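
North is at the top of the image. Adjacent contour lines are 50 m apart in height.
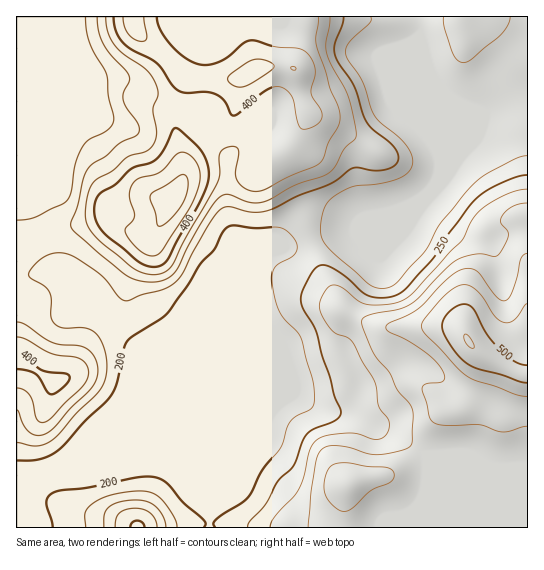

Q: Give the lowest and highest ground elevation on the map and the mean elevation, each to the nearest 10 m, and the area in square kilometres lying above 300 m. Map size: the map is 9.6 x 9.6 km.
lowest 150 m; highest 550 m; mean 280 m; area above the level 38.3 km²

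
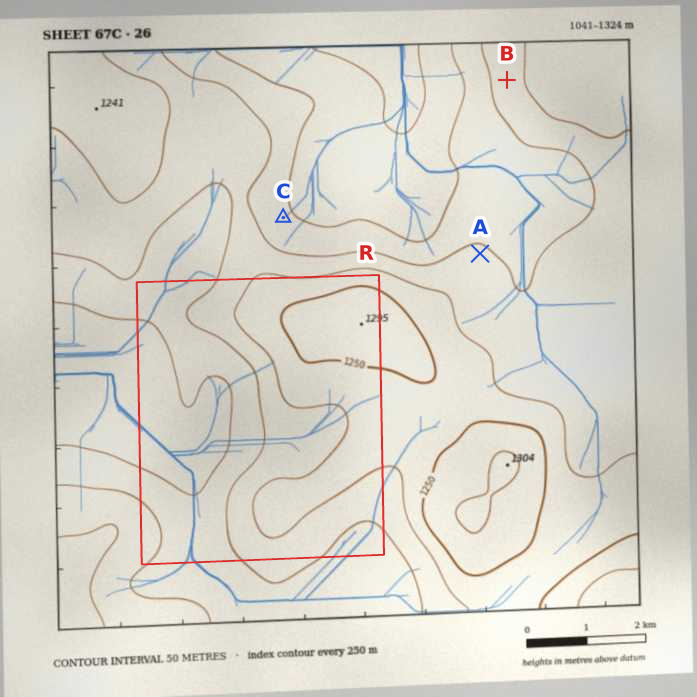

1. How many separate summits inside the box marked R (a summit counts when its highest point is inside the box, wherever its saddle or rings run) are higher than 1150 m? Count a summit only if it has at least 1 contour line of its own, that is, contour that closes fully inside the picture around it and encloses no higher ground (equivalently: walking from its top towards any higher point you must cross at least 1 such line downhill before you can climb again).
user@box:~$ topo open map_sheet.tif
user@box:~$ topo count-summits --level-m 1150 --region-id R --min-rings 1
1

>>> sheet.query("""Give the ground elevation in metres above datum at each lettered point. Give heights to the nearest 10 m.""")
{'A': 1160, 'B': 1180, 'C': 1110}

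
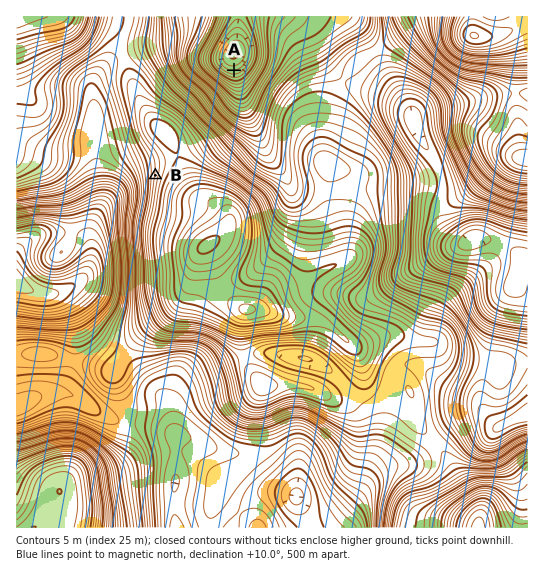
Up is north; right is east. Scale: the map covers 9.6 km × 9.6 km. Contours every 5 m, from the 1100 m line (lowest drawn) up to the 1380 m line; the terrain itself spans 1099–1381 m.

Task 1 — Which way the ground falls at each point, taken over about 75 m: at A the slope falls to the N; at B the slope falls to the W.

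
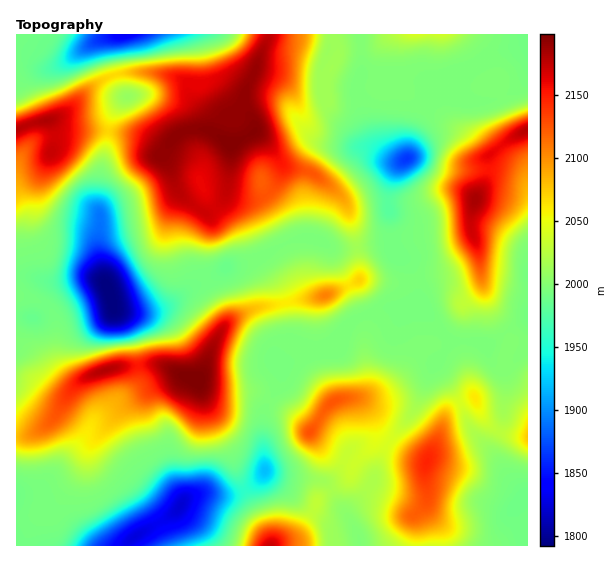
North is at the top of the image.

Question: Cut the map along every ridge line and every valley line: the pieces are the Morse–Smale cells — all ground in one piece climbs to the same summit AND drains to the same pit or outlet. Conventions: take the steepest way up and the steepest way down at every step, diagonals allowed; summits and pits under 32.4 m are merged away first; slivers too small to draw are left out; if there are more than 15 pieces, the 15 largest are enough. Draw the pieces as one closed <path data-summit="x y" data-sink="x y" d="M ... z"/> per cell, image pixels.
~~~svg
<path data-summit="231 144" data-sink="109 292" d="M201 82l-6 0-6 3 0 10 16 22 1 13-12-1-11 2-5 3-15 17-21-14-34-5-11 64 0 11 3 6-1 42 5 26 11 29 24 3 24-6 28-20 26-12 9-8 25-5 34-19 14-5 14 0 21 11 23-2-8-35-8-16-27-22-29-8-14-19-16-16 0-6-6-11-3-3-17 3-18-26z"/><path data-summit="197 380" data-sink="181 505" d="M161 365l-47 2-32 12-13 13-14 25-9 9-13 8-17 3 1 109 109 0 7-8 42-25 8-12 10-6 32 0 19-6-12-34-28-55-5-17-4-4-10-2z"/><path data-summit="197 380" data-sink="109 292" d="M261 258l-18 7-14 1-12 9-26 12-22 18-14 5-16 3-24-3-8-25-12-7-50 3-19-6-9 0-1 161 9 1 21-11 9-9 20-32 18-11 16-5 13-3 39-1 36 16 10-17 13-32 11-13 26-12 28-4-4-16z"/><path data-summit="475 200" data-sink="407 159" d="M527 79l-16 14-25 9-16 1-12-4-28 2-17 34-4 20-12 12-6 14-3 26 5 45 14 10 6 10 6 21-2 14 4 0 32 34 36 4 16-12-12-18-9-24-5-39-8-24 0-11 4-17 13-25 0-19 22-17 18-10z"/><path data-summit="310 432" data-sink="407 159" d="M417 306l-11 5-19-4-28 10-14 11-6 17-5 5-27 4-21 9-8 0 3 16-10 22 20 13 19 17 14-20 10-10 9-3 14 0 12 11 12 27 8 6 23-29 19-42 21-30-27-30z"/><path data-summit="47 120" data-sink="109 292" d="M53 121l-16 1-21 7 0 146 29 6 50-3 8 4 1-6-5-21 1-42-3-6 0-11 11-64-5-2-40 0z"/><path data-summit="231 144" data-sink="407 159" d="M257 71l-4 2-9 20 0 12 8 14 3 12 16 16 14 19 29 8 27 22 8 16 9 35 17-2 16 1-3-53 7-22 8-10-14-2-16-10-12-4-13-20-10-7-15-16-8 4-10 1-8-6-12-18-8-5z"/><path data-summit="427 461" data-sink="521 501" d="M475 398l-8 1-13 7-10 13-5 18-14 28 0 18 3 10-1 15 13 23 2 15 83 0 0-6-10-28 1-5 7-8 0-6-15-16-15-25 0-8 6-12-16-15z"/><path data-summit="197 380" data-sink="407 159" d="M526 45l-27 6-34 19-28 5-7 3-3 4-22-1-3 10-23-1-3-3 1-8-2-2-15-2 1-28-18 0-6 5-1 8-8 15 0 25-4 3 14 15 10 7 13 20 12 4 16 10 14 2 6-6 4-20 17-34 28-2 12 4 16-1 17-5 16-10 9-8 0-32z"/><path data-summit="475 200" data-sink="181 505" d="M527 130l-13 7-26 19 0 19-13 25-4 17 0 11 8 24 5 39 12 29 10 13 22-14z"/><path data-summit="231 144" data-sink="125 35" d="M269 34l-151 0-9 9 0 10 6 22 8-2 42 1 20 7 3 3 1 7 2-8 10-1 10 6 14 23 4 3 4 0 14-3-3-6 0-12 25-56z"/><path data-summit="325 296" data-sink="407 159" d="M390 245l-33 3 3 31-3 3-35 15-35 6 2 34-14 23 2 3 9 0 21-9 27-4 5-5 6-17 14-11 28-10 19 4 11-6 2-12-6-21-5-9-15-11z"/><path data-summit="427 461" data-sink="407 159" d="M466 341l-13 0-4 3-18 27-19 42-21 26-1 4 24 14 13 4 12-24 8-24 7-7 17-8 5 1 7 18 11 12 6 2 4-14 1-20-1-28-7-2-5-4-6-18z"/><path data-summit="427 461" data-sink="109 292" d="M389 442l-12 23-4 16-25 31 0 5 11 19 1 9 81 1-1-15-13-23 0-47-26-11z"/><path data-summit="197 380" data-sink="407 159" d="M286 303l-29 4-26 12-11 13-23 49 6 6 10 4 42 2 15 8 11-22-1-10-5-9 14-23z"/>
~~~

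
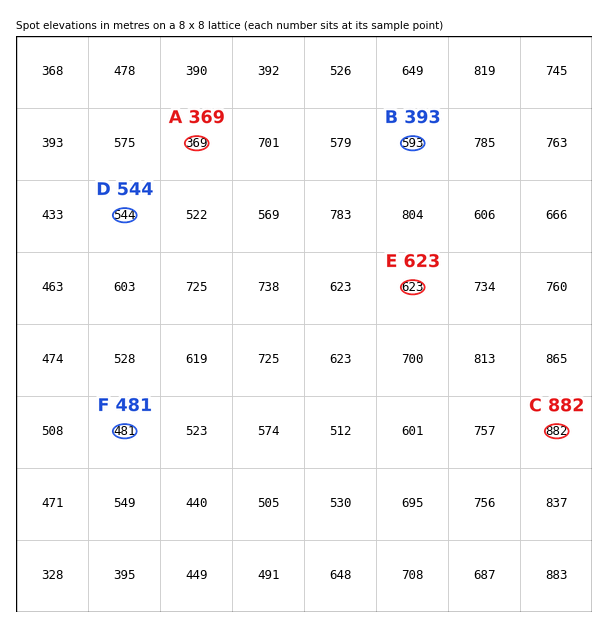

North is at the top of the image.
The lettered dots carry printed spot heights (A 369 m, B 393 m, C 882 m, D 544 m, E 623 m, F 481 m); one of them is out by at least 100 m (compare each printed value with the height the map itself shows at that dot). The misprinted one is B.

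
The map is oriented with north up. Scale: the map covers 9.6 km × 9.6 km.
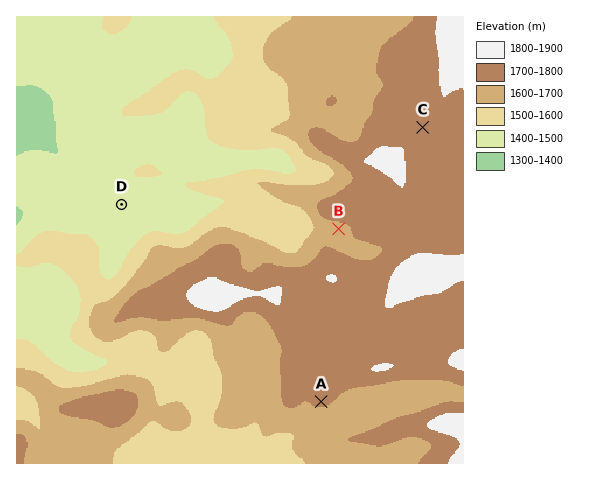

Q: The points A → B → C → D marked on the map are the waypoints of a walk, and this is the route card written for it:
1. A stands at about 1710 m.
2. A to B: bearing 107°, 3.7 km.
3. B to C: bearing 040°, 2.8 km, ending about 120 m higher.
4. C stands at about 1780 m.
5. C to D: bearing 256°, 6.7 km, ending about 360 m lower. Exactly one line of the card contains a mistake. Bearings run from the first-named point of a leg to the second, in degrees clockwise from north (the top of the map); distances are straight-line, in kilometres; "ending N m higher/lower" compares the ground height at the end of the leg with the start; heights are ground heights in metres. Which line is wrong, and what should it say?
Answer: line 2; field bearing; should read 6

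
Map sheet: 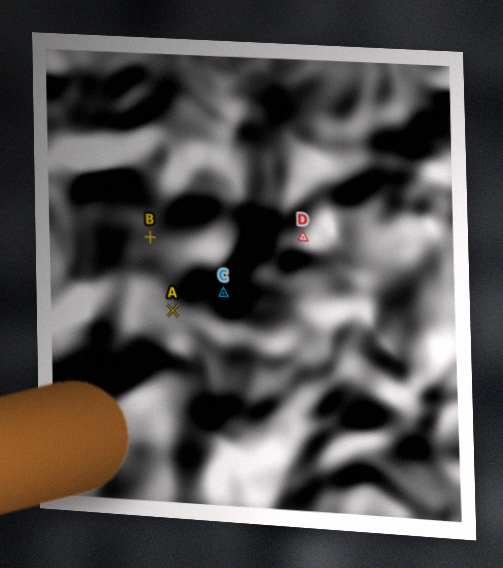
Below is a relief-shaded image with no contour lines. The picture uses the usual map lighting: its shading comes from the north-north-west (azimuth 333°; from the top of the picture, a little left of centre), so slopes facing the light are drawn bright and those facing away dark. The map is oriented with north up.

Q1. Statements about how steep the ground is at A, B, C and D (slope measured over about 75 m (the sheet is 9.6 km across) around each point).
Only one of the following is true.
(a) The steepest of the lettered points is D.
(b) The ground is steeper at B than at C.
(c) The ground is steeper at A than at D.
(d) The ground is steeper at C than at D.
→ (d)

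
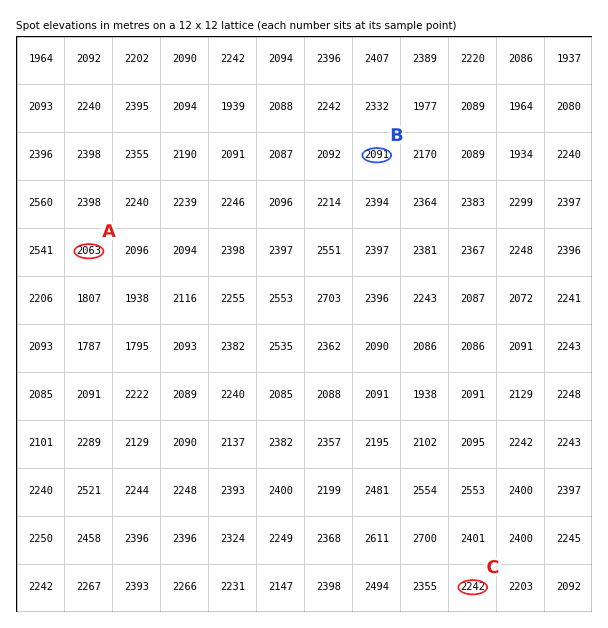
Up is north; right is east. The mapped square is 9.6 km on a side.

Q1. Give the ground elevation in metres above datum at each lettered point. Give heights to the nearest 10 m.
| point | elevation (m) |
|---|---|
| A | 2060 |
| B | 2090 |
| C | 2240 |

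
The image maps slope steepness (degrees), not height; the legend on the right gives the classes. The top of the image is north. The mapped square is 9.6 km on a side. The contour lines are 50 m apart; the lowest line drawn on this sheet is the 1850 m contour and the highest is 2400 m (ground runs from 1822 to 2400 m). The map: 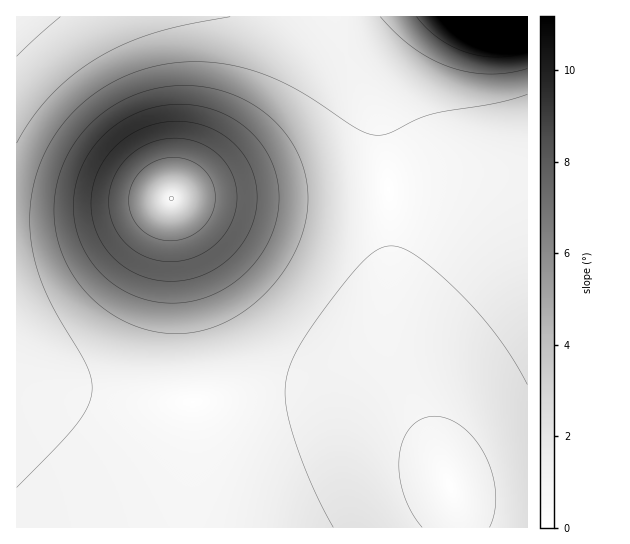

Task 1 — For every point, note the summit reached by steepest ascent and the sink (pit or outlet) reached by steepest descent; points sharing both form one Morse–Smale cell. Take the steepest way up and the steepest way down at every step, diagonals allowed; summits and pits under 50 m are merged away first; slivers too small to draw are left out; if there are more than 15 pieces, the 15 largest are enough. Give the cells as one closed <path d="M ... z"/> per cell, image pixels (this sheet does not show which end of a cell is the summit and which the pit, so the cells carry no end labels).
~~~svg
<path d="M478 185l-59 2-105 8-101 1-36 1-5 2 20 178 3 62 0 86 2 3 331-1 0-337z"/><path d="M527 16l-186 0 0 66-4 15-13 21-25 21-32 18-45 22-46 18 138-2 135-10 78 4z"/><path d="M339 16l-322 0-1 213 17 0 41-5 95-24 82-35 44-24 29-23 13-21 4-15z"/>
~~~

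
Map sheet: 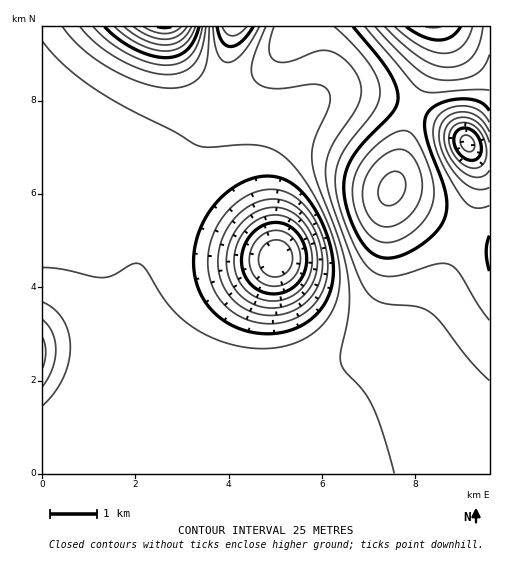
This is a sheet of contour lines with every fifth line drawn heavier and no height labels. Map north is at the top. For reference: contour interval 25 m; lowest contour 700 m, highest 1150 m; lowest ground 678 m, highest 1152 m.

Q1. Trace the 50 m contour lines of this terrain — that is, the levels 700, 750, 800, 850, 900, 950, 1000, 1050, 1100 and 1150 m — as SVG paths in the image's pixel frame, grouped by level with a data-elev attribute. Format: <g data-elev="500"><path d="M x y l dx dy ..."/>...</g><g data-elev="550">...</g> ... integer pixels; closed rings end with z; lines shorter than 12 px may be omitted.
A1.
<g data-elev="700"><path d="M271 277l-6-3-4-6-2-6 0-7 3-7 5-5 5-3 7 0 6 3 5 5 2 7 0 7-3 7-4 5-7 3z"/></g><g data-elev="750"><path d="M271 294l-12-4-10-8-6-12-1-14 4-13 8-11 11-8 13-1 12 4 9 8 6 13 1 15-3 13-8 10-11 6z"/></g><g data-elev="800"><path d="M268 308l-18-5-14-12-8-17-1-19 5-18 12-17 17-10 9-2 8 0 8 1 9 5 12 13 9 19 1 21-5 17-10 13-16 9z"/></g><g data-elev="850"><path d="M260 323l-12-3-12-6-9-7-8-9-5-9-4-12-2-11 0-13 3-13 5-13 8-11 8-10 10-7 12-6 11-3 11 0 10 2 10 5 9 9 8 11 7 14 5 15 3 14-1 14-2 12-5 10-7 9-8 8-10 6-11 3-12 2z"/><path d="M467 151l-4-3-3-6 1-5 4-2 6 2 4 7-2 6z"/><path d="M247 27l-7 6-7 3-6-2-5-7"/></g><g data-elev="900"><path d="M471 168l-7-3-6-5-5-7-4-9 0-7 2-7 3-4 6-3 8 0 8 4 6 7 4 10 1 11-3 8-5 4z"/><path d="M43 41l21 24 29 23 27 16 54 28 21 13 13 2 34-2 16 0 14 4 12 7 11 11 10 14 20 36 12 34 2 16 1 14-2 15-5 13-8 13-9 9-12 8-14 6-16 3-17 0-18-2-18-5-16-7-15-9-21-20-23-35-7-6-7 0-18 11-11 3-10-1-32-8-18-2"/><path d="M259 27l-16 25-8 8-7 2-6-2-4-7-4-11-1-15"/></g><g data-elev="950"><path d="M43 386l9-18 4-18-4-18-9-12"/><path d="M489 187l-7 3-8-1-7-4-8-7-8-10-7-12-4-10-1-11 2-9 4-7 7-5 8-2 10 1 8 4 6 5 5 10"/><path d="M80 27l17 18 24 15 24 11 22 4 17-4 11-8 7-14 4-22"/><path d="M274 27l-5 22 1 7 5 5 6 1 7 0 29-11 13 0 8 4 9 7 8 9 4 9 2 11-2 11-5 11-23 34-4 13-1 12 1 16 6 18 23 65 9 18 7 8 9 5 36 5 14 6 11 10 29 38 18 20"/></g><g data-elev="1000"><path d="M489 236l-3 16 3 19"/><path d="M105 27l13 12 17 10 16 6 15 3 12-2 9-6 7-10 5-13"/><path d="M353 27l34 42 8 14 3 12-1 9-3 7-38 40-8 14-4 13 1 20 6 22 11 23 12 11 7 3 8 1 9-2 11-4 22-15 8-9 5-9 3-13-2-14-16-45-4-17 0-10 3-8 5-5 9-4 21-4 16 2 6 4 4 6"/></g><g data-elev="1050"><path d="M381 226l12 0 11-6 10-10 7-13 1-14-3-14-7-13-9-6-10 1-13 7-10 12-6 13-1 14 3 13 6 10z"/><path d="M124 27l20 13 11 4 10 1 8-1 7-3 7-6 5-8"/><path d="M375 27l40 40 10 8 11 4 18 1 19-4 10-9 6-12"/></g><g data-elev="1100"><path d="M143 27l12 5 10 2 9-2 7-5"/><path d="M395 27l13 11 14 9 11 5 11 1 9-1 9-6 6-8 4-11"/></g><g data-elev="1150"><path d="M425 27l8 1 8-1"/></g>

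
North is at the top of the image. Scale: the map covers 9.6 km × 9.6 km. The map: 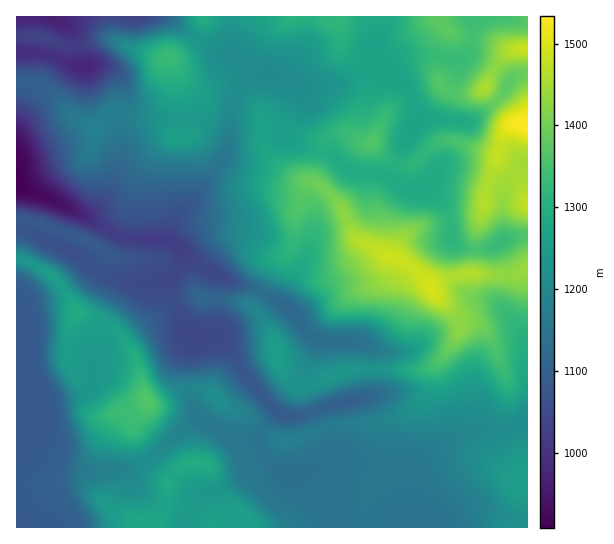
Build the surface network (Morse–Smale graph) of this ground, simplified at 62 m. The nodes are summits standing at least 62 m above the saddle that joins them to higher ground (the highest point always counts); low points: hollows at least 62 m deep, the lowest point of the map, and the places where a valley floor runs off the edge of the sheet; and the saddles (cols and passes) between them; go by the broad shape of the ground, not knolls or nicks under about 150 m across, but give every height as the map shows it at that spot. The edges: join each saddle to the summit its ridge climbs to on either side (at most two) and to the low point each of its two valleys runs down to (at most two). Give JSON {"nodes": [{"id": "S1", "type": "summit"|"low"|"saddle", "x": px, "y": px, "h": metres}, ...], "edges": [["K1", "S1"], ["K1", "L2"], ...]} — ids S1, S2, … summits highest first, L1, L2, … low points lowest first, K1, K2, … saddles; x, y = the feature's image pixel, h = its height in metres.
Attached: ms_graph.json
{"nodes": [
{"id": "S1", "type": "summit", "x": 527, "y": 125, "h": 1534},
{"id": "S2", "type": "summit", "x": 431, "y": 290, "h": 1496},
{"id": "S3", "type": "summit", "x": 527, "y": 49, "h": 1485},
{"id": "S4", "type": "summit", "x": 147, "y": 401, "h": 1366},
{"id": "S5", "type": "summit", "x": 169, "y": 58, "h": 1330},
{"id": "S6", "type": "summit", "x": 189, "y": 463, "h": 1294},
{"id": "L1", "type": "low", "x": 17, "y": 181, "h": 909},
{"id": "L2", "type": "low", "x": 51, "y": 17, "h": 965},
{"id": "L3", "type": "low", "x": 23, "y": 397, "h": 1084},
{"id": "K1", "type": "saddle", "x": 495, "y": 101, "h": 1389},
{"id": "K2", "type": "saddle", "x": 451, "y": 93, "h": 1361},
{"id": "K3", "type": "saddle", "x": 198, "y": 42, "h": 1237},
{"id": "K4", "type": "saddle", "x": 19, "y": 259, "h": 1237},
{"id": "K5", "type": "saddle", "x": 145, "y": 461, "h": 1212},
{"id": "K6", "type": "saddle", "x": 241, "y": 86, "h": 1210}],
"edges": [["K1", "S1"], ["K1", "S3"], ["K1", "L1"], ["K2", "S1"], ["K2", "S3"], ["K2", "L1"], ["K3", "S1"], ["K3", "S5"], ["K3", "L1"], ["K3", "L2"], ["K4", "S4"], ["K4", "L1"], ["K4", "L3"], ["K5", "S4"], ["K5", "S6"], ["K5", "L1"], ["K5", "L3"], ["K6", "S2"], ["K6", "S5"], ["K6", "L1"]]}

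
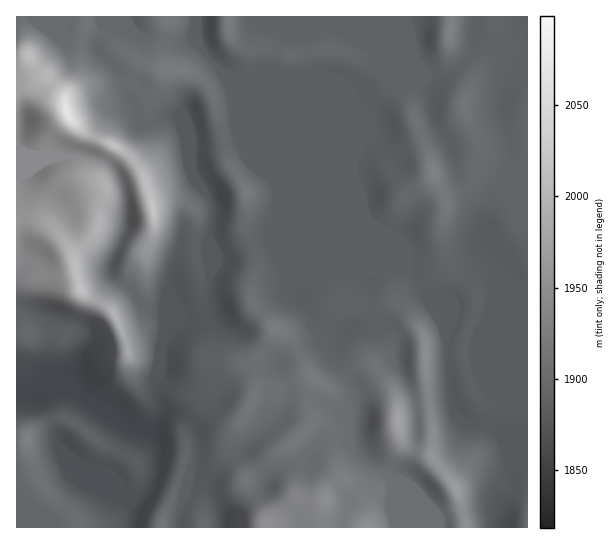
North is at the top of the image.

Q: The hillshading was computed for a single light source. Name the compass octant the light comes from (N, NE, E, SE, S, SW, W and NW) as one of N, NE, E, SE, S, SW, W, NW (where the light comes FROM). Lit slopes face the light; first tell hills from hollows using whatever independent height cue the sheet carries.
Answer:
E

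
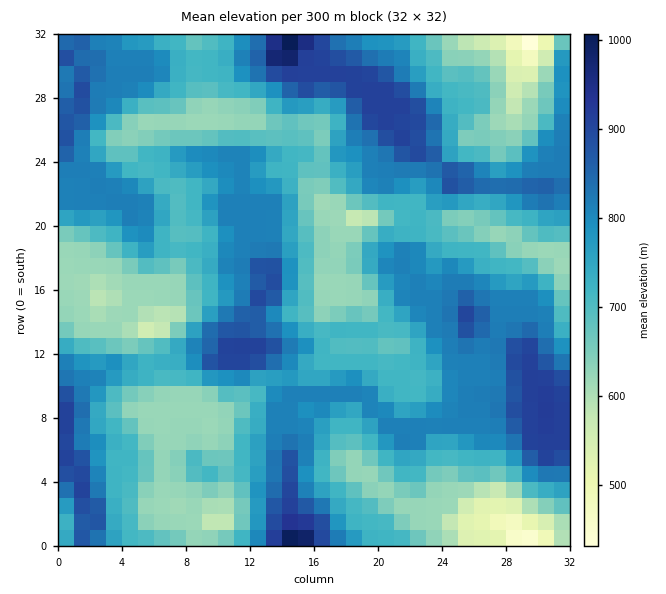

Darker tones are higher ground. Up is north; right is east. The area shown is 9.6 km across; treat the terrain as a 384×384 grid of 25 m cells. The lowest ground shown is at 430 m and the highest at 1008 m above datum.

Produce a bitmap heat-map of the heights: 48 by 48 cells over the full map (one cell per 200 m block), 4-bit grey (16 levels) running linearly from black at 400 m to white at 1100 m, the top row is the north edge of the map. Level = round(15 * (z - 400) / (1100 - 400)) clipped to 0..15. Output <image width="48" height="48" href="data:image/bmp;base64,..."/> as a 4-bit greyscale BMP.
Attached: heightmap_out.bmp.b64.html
<image width="48" height="48" href="data:image/bmp;base64,Qk32BAAAAAAAAHYAAAAoAAAAMAAAADAAAAABAAQAAAAAAIAEAAATCwAAEwsAABAAAAAAAAAAAAAAABEREQAiIiIAMzMzAERERABVVVUAZmZmAHd3dwCIiIgAmZmZAKqqqgC7u7sAzMzMAN3d3QDu7u4A////AHm5l3d3ZlVWd4q93LqZd3d2ZVQzMyERNXiql3ZVVVVFV4m83LqXd3dlVUMzMhEiNWm7l3ZVVVQzVom7u7l3d3ZVVUMzIiIzRXm7h3VVVVVEVom7upl3d2VVVVQzMzNFVoq6h3VVVVVVVomrqZh3ZVVVVVVDMzVmd5u5h3ZVVVVlV4mrqHd2VVVmVVVVRFZ3eKu5h3dVVWd2Z3mbmHdlVVZ3ZVVmVWeZmbupd3dlVndmd3mbmHZVVWd3dmd3d3iaqrupd3dVVXZVZ3mbmXZVVneId3d3d4m7u7qZh3dVVVVVZ4iZmYdmZ3mZh3eIiJq7u7qYd3ZVVVVVZ3iZmYd3d5mZmJmZmZu7u7qYd2VVVVVVV3iZmYd3eJmZmZmZmau7u7qYdlVVVVVVVniZmJh3iZmImZmZmau7u7qYdlVVVVVVZXiZmZmYmYd3eJmZmau7u6mZd2ZVVVVXdneZmZmZmXd3d5mZmau7u5mZh3d3Z2eIiHeIiIiZl3d3d5mZmau7u5mZmYd3d3mqqpmId3d3d3d3d5mZmau7qpmHiId3d4m7u7uZl3d3d3d3eJmZmbu6mYd3dmZ3eJmru7upmHZmZmZniJmZmau6mXZVVVVFZ4mqu7upmHd2d3V3iZmpmaqph2VVVUMzRXmqqqmYd2d3d3d4mZq6mZmZh1VUVVRERFeZqqmHdlVmZnd5mZq6mZmZhlVURFVVVVd4mbqXdlVVVWiJmZq6mZmZhlVURFVVVVd3mauodlVVVXmZmZqpmZmZdVVURVVVVWd4maupdlVVVnmZmZmZmIiIZVVVVVVVVWd4maupdlVVZ5mZiZmYd3d2VVVVVVZ3ZneJmaupdlVVeJmZiJh3d3dlVVVVVneHd3d5mZmYdlVVd4mZh3d3dlVVVVVVZ3mHd3d4mZmYdlVVaIiId3d2ZVVVVWZnd4mHdmd4mZmYdlVVVnd3dmZVVVZ3d3eHeJmYdneJmZmYdlVUNFZ3dlVVVmd3d5mZmZmYdneZmZmYdVVEVWd3d3Znd3eJmZmZmZmXdneZmZmYdVVWd3d3eZiHeJmZmZmZmZmHZneJmZmHdVV3iZmHeaqZmZqqqZmZmYd3d3eIiYd3dWd3mZmZmbu7qpmZqZmZl3d3eImZmYd3dmd3mZmZmamYd4mZmamYdmd3eZmZmZh3d2eImZmquod3ZWiZmbmXZVZnd3eIiHd3d2eZmau7qYZnZlaJmaqXZVVVVVVmZmZmZlaJmru7qYZVVVVomauYdlVVVVVVVVVmVVZ5q7u7qXdlVVVWiaupmGVVVVVVVVZ3d3d5u7u7qXd3VEVViZupmXd3dlVVVVZ4mHiau7u7mHd3ZURVeZqpmZmHd2Znd3eJqqmru7u6h3d2ZURVeZq5mZmYd3d3eJmqu7u7u7qZd3ZmZTNFaZmqmZmZh3d3iZq7u7u7u6mYd2ZmVTM0abmqmZmZh3d3iZvdu7u6qZmXd1VVVDIjaauZmZmYd3d3iZvdy7qZmZmHdlVVQzESWJuZmYh3d2ZneZvN3LqZmIh3dVQzMyESNg=="/>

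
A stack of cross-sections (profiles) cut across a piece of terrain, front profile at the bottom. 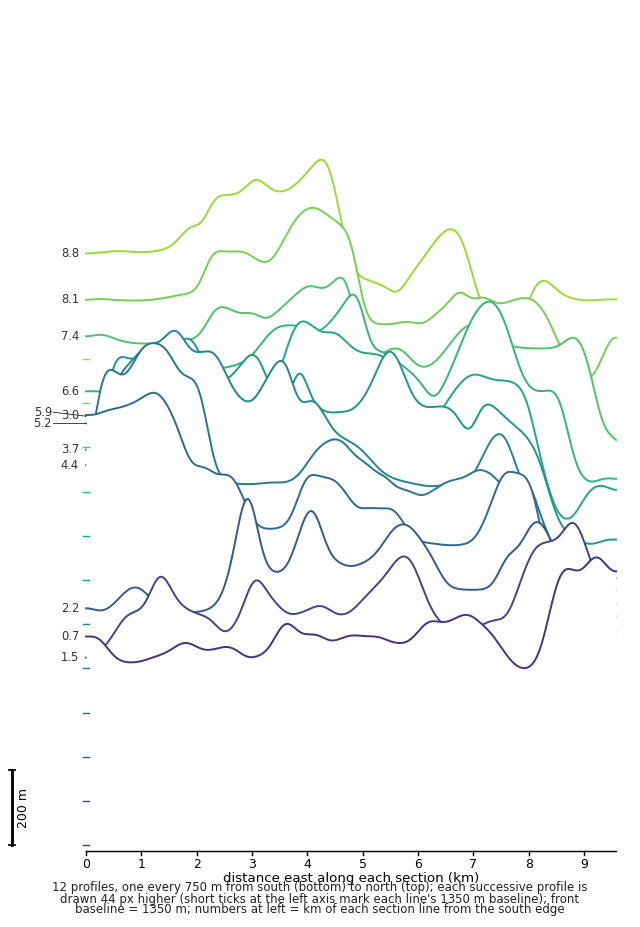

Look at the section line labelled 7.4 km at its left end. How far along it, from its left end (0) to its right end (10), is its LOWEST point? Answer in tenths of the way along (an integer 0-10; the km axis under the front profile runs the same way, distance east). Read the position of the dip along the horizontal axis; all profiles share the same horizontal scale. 10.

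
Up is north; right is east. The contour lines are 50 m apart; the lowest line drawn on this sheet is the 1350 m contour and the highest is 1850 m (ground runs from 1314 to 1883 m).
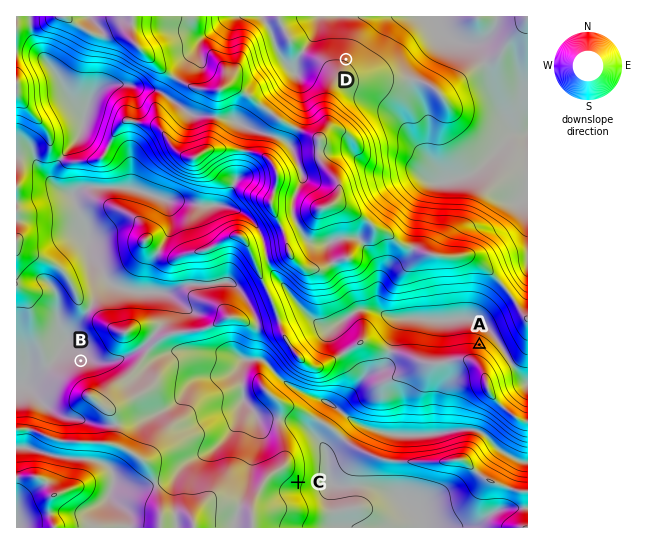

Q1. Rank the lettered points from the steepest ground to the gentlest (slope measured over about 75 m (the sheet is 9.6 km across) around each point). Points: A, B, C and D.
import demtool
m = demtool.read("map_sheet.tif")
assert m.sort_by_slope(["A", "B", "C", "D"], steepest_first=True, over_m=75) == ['A', 'C', 'D', 'B']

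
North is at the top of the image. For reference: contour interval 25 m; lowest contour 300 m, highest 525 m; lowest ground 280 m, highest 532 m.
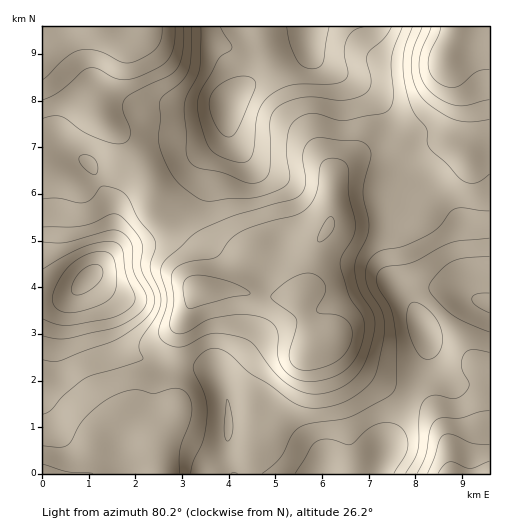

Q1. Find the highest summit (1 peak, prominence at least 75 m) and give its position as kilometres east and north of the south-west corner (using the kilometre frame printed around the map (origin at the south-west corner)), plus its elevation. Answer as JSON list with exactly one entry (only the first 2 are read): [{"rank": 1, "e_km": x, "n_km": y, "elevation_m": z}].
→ [{"rank": 1, "e_km": 0.99, "n_km": 4.21, "elevation_m": 532}]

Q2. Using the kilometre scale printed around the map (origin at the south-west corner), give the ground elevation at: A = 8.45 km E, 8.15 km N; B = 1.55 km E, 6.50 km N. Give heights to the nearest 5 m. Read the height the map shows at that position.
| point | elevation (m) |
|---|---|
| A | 320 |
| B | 390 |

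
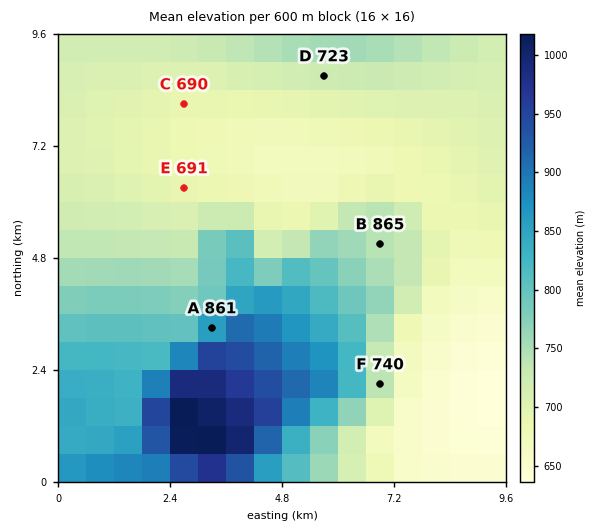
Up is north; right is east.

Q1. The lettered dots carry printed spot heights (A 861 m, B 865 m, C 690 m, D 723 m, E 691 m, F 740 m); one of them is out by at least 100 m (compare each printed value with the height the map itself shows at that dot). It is B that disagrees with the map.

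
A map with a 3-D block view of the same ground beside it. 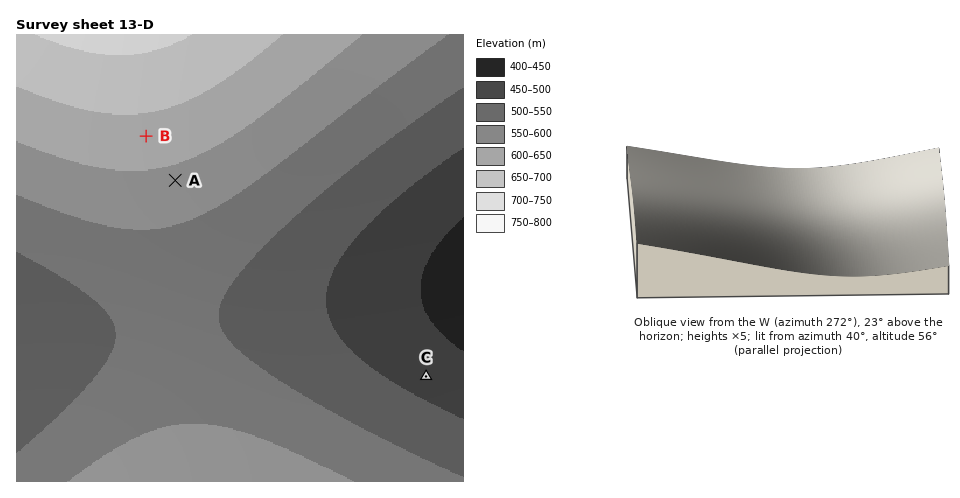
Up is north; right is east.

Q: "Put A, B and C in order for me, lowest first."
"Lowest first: C A B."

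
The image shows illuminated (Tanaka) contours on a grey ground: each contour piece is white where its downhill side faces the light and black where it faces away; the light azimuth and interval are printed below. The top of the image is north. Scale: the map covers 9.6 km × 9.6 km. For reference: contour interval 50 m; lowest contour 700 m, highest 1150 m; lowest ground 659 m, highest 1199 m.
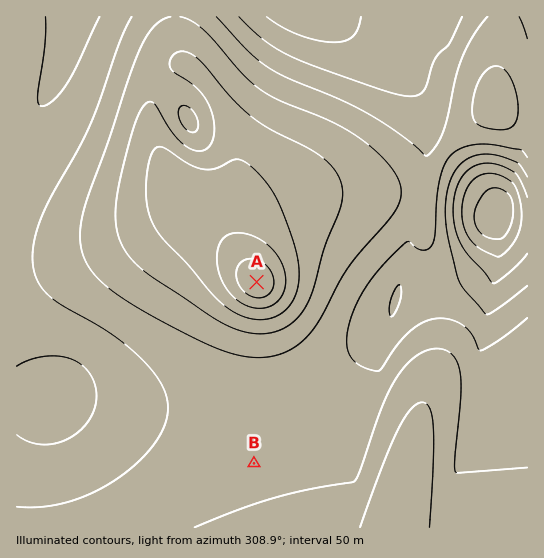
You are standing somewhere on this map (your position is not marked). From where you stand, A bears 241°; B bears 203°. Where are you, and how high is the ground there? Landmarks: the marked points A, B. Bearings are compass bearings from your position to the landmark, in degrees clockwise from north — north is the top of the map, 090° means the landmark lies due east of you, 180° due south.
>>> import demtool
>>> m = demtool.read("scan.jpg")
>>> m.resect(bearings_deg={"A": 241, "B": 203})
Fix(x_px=354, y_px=228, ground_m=980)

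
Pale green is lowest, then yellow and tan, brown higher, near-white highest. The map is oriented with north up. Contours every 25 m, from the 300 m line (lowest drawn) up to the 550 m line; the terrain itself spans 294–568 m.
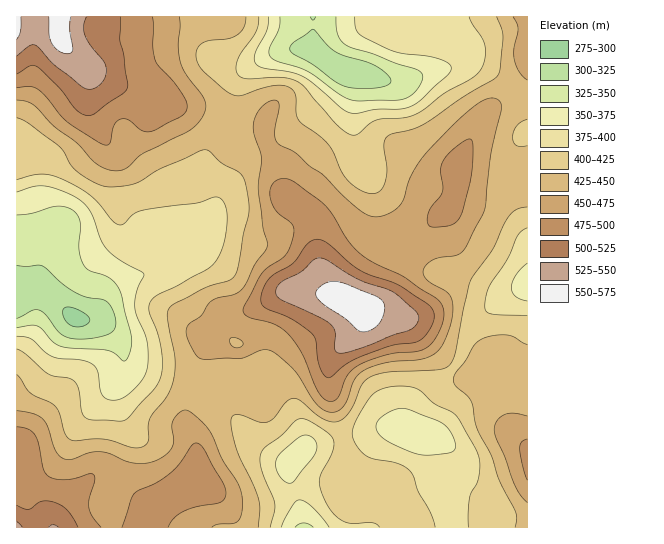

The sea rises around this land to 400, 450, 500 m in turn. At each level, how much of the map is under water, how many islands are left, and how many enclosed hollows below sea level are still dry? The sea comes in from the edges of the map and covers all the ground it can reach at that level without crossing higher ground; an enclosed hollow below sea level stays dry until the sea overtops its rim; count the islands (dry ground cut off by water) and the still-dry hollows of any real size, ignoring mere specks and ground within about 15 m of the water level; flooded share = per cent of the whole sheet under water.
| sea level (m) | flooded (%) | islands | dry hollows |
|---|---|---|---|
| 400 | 28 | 0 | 0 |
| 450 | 66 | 1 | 0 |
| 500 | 92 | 1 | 0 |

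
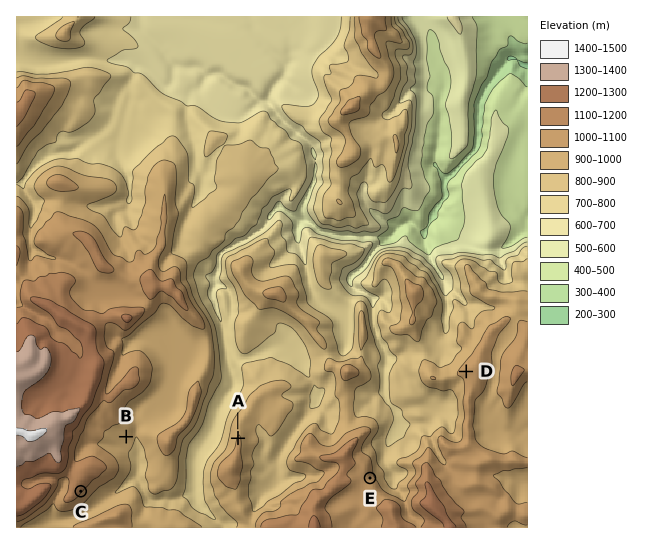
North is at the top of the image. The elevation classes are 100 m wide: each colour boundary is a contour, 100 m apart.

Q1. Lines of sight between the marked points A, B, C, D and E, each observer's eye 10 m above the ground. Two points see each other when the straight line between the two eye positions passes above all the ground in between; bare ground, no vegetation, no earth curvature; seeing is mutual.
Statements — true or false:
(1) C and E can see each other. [false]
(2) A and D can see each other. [true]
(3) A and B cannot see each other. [true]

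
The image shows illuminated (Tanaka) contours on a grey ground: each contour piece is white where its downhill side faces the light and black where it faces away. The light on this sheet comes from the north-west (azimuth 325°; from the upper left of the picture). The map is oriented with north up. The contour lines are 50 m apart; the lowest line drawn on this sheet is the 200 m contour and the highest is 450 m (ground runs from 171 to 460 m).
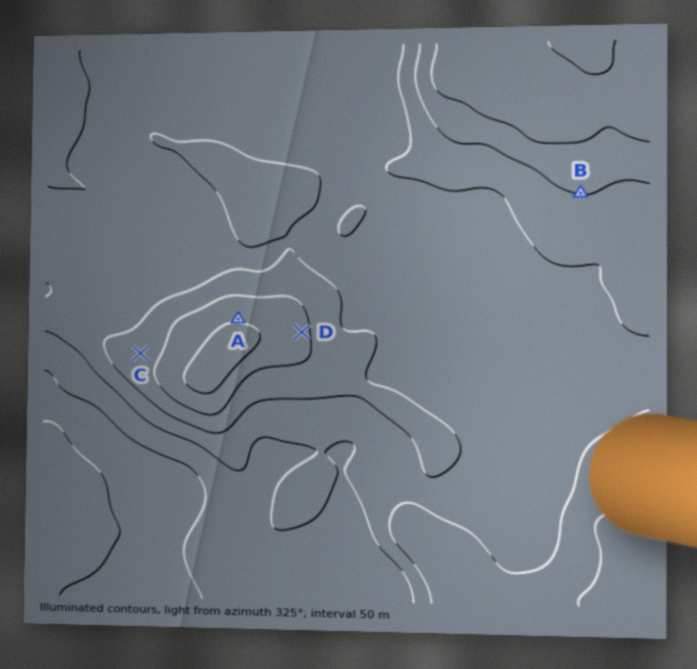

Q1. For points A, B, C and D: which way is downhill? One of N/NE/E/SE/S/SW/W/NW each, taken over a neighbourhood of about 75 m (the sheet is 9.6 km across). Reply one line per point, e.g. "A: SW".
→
A: N
B: S
C: NW
D: E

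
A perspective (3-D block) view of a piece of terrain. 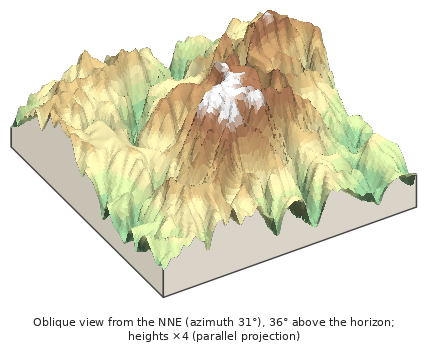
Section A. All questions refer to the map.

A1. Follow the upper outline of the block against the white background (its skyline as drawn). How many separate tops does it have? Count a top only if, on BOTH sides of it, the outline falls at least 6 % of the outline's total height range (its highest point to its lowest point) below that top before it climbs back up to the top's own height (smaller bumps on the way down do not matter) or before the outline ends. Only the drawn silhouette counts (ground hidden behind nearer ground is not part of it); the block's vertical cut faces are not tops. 3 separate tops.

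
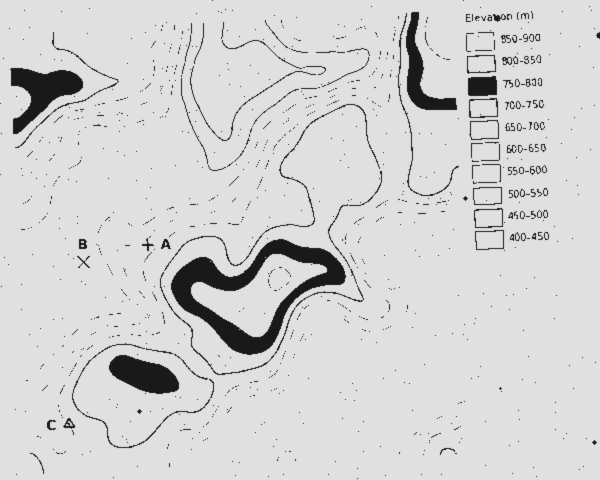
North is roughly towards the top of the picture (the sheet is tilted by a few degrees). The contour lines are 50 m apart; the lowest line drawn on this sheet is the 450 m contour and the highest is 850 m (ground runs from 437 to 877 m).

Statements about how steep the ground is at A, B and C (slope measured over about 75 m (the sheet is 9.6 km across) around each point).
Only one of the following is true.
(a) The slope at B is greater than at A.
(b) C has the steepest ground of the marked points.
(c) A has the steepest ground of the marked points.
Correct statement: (c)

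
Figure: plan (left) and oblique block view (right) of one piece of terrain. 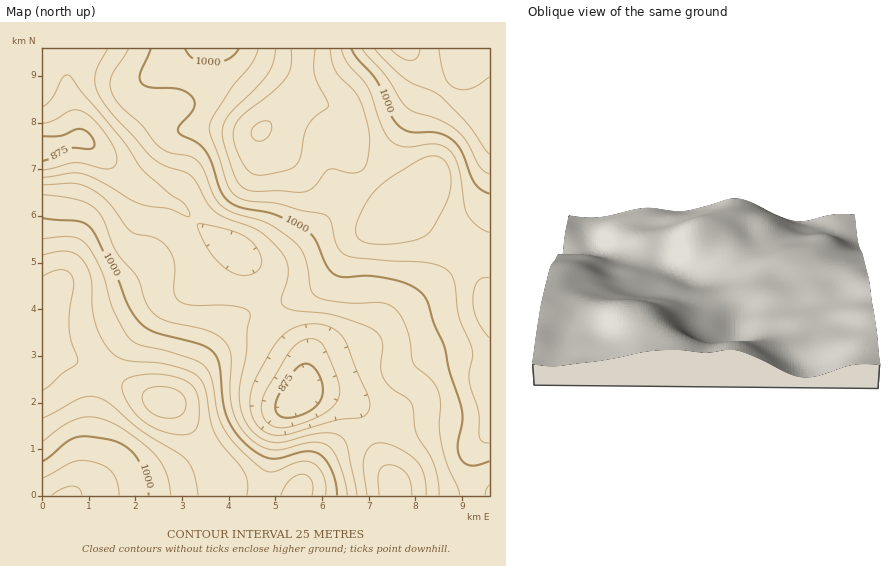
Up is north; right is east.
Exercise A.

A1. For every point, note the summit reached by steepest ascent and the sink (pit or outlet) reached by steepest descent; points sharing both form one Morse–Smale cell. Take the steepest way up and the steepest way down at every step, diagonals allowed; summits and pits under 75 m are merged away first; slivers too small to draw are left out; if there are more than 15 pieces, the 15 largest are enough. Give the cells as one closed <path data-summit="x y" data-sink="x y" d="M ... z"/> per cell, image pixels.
<path data-summit="261 130" data-sink="43 149" d="M166 48l-91 0-7 24 0 19 9 43 3 5 14 8 41 37 43 22 28 25 30 19 21 24 12 33 26-8 26-13 10-9 17-28 11-12 21-14 21-10-17-27-30-29-10-34-10-13-24-10-14 0-35 31-2-7-9-14-16-16-12-8-52-18z"/><path data-summit="261 130" data-sink="300 396" d="M411 209l-31 14-21 14-11 12-17 28-10 9-21 10-28 10-2 4 9 19 20 21 4 8 1 28-2 7 14-1 26 6 14 8 7 8 9 18 8 27 13 24 2 13 94 0 1-199-13-29-7-11-14-12-24-13z"/><path data-summit="164 402" data-sink="43 149" d="M74 48l-32 1 0 253 9-1-4 26-5 9 0 7 13 9 100 47 15 3 12-10 26-39 28-33 14-7 18-5 0-4-11-30-21-24-30-19-28-25-43-22-41-37-15-9-11-47 0-19 7-19z"/><path data-summit="261 130" data-sink="405 49" d="M489 48l-185 0-4 38-8 15 0 2 4-3 14 0 24 10 10 13 5 22 7 16 28 25 17 26 10-3 21 23 24 13 14 12 12 20 7 19z"/><path data-summit="164 402" data-sink="300 396" d="M269 307l-33 13-28 33-26 39-8 7-7 3 12 9 44 61 2 6 0 17 169 1-1-13-13-24-15-42-9-11-14-8-26-6-14 1 2-7-1-28-4-8-20-21z"/><path data-summit="164 402" data-sink="67 495" d="M43 343l0 153 182-1 0-17-2-6-52-68-16-5-67-33-16-5z"/><path data-summit="261 130" data-sink="300 396" d="M303 48l-136 0 0 8 3 12 52 18 12 8 16 16 9 14 2 7 34-33 6-18z"/><path data-summit="164 402" data-sink="300 396" d="M50 301l-8 2 1 32 4-8z"/>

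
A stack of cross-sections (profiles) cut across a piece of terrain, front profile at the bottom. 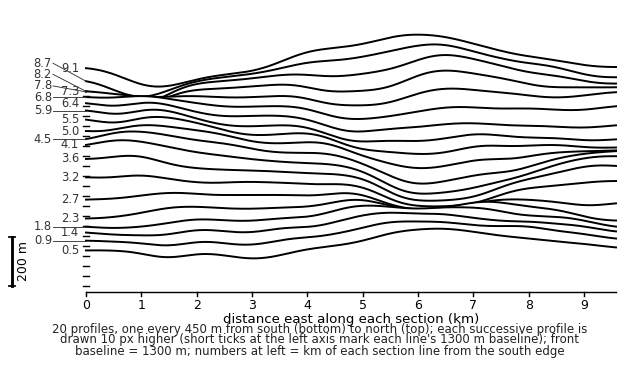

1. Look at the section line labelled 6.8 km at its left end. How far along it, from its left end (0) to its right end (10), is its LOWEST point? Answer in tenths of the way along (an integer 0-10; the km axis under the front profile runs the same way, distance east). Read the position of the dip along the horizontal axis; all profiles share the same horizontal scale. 5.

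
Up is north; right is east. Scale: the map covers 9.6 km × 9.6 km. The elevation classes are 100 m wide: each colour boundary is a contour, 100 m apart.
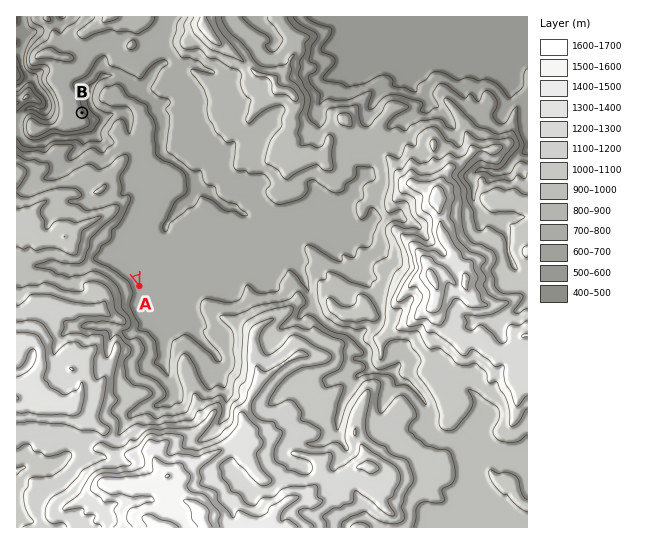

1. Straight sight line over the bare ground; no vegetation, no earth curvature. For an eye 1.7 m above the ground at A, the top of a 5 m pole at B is hidden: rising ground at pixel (124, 240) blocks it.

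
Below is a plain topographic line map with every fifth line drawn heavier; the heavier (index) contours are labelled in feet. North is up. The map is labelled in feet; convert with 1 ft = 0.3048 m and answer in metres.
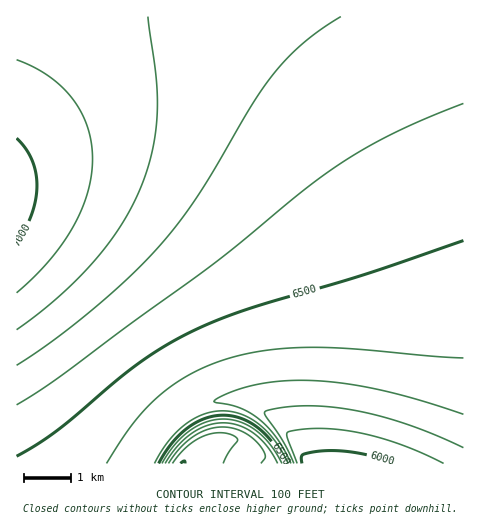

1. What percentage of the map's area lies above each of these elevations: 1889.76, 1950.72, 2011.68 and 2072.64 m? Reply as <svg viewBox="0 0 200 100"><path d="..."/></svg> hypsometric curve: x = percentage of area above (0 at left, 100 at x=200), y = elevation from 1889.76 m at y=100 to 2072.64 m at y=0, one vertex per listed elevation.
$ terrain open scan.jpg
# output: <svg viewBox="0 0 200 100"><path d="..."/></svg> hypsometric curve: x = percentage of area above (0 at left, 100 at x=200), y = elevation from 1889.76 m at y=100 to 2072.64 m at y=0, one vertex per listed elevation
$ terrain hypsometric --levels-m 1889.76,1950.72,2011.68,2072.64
<svg viewBox="0 0 200 100"><path d="M192 100l-22-33-64-34-69-33"/></svg>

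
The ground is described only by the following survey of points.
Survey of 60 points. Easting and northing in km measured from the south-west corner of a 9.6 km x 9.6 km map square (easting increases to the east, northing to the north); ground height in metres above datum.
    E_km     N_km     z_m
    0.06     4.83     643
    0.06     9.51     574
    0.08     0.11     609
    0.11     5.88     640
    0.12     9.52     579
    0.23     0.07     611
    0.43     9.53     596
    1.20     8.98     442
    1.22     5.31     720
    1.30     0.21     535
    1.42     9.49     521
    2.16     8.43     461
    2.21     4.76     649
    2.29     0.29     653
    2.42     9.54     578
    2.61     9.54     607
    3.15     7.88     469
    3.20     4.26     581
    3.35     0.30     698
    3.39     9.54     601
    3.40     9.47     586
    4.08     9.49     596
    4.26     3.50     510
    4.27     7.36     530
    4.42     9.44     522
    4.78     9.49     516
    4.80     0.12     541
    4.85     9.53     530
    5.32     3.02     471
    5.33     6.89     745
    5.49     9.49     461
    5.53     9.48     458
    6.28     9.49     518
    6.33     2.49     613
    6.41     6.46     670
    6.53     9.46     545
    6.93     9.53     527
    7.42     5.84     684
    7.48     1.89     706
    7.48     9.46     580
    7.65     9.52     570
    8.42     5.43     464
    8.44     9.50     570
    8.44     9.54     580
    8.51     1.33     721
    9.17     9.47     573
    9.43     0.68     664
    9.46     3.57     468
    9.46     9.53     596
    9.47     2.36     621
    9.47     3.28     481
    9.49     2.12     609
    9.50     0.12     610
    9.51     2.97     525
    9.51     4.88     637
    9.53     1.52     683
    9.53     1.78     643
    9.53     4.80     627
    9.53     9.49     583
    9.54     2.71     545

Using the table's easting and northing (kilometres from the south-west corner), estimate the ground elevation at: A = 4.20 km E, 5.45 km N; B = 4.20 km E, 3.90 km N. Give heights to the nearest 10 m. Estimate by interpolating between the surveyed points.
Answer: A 540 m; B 480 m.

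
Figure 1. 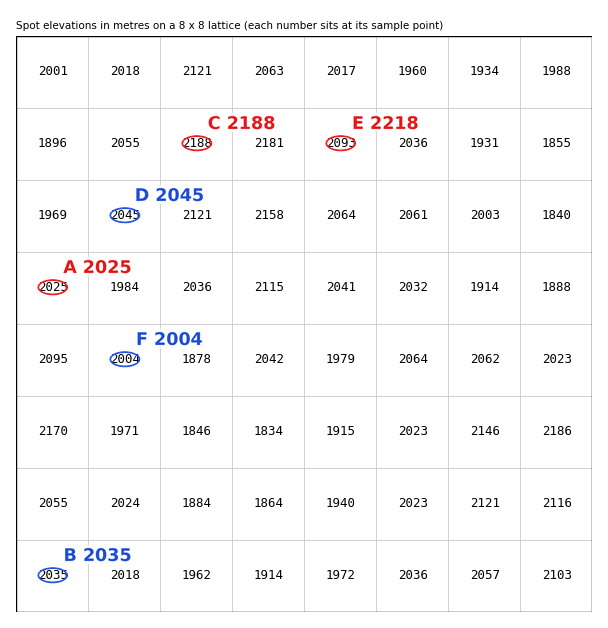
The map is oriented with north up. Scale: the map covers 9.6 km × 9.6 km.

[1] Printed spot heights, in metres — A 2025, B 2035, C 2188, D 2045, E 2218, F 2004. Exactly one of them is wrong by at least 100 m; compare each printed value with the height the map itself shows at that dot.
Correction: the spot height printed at E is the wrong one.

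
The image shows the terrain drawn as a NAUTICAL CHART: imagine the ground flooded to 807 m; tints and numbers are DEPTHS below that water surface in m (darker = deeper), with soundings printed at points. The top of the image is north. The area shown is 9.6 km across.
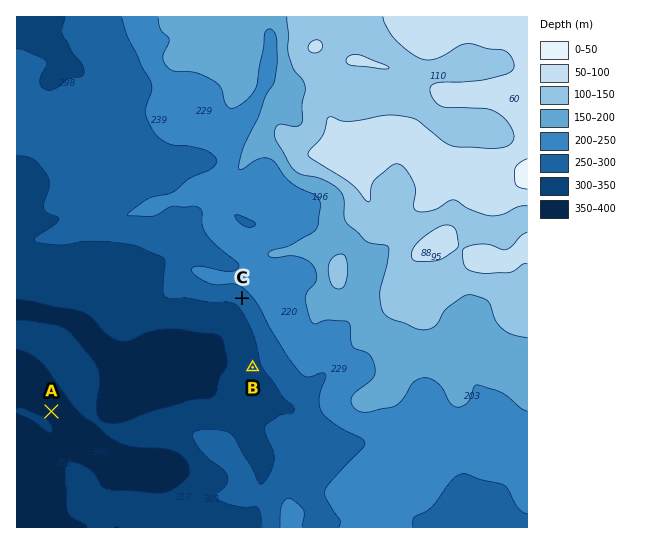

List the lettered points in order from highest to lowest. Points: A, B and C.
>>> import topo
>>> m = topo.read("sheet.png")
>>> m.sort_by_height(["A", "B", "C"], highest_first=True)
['C', 'B', 'A']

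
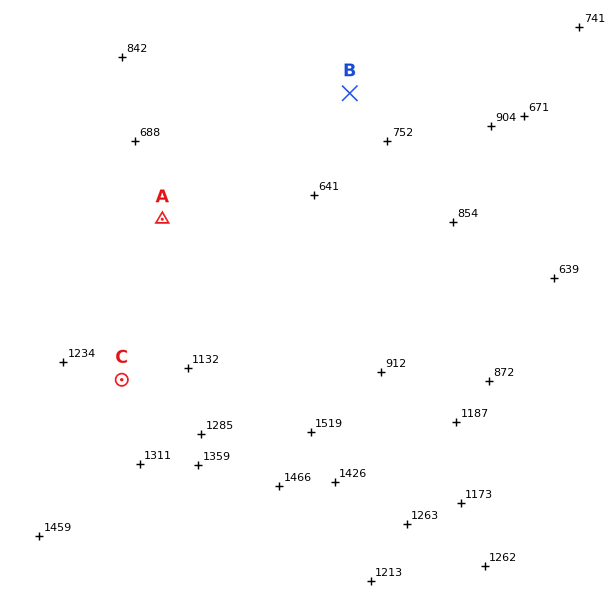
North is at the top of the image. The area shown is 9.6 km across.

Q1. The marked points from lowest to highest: B A C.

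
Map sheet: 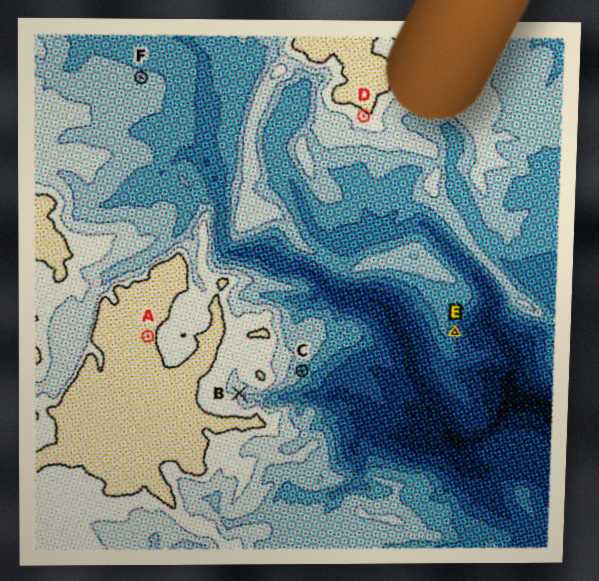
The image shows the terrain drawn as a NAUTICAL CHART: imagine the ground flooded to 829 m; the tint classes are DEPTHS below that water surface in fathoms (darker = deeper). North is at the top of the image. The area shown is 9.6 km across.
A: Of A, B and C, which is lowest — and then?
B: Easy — C B A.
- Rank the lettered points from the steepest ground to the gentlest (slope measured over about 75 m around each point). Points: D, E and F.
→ E D F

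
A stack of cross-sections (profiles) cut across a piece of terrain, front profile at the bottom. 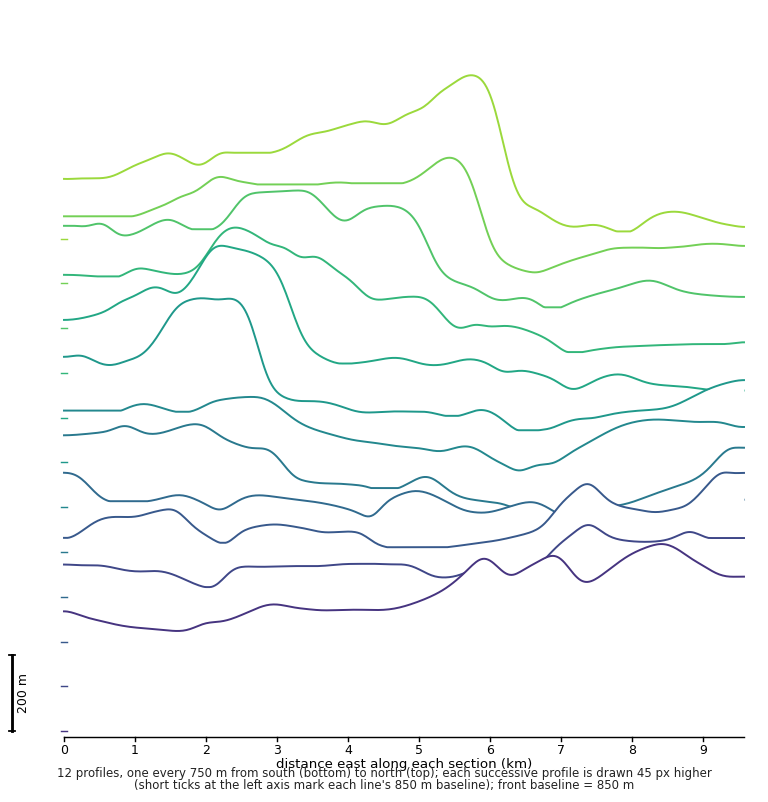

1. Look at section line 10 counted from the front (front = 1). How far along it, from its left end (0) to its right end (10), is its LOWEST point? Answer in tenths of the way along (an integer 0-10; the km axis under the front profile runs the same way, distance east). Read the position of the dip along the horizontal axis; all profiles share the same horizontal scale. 7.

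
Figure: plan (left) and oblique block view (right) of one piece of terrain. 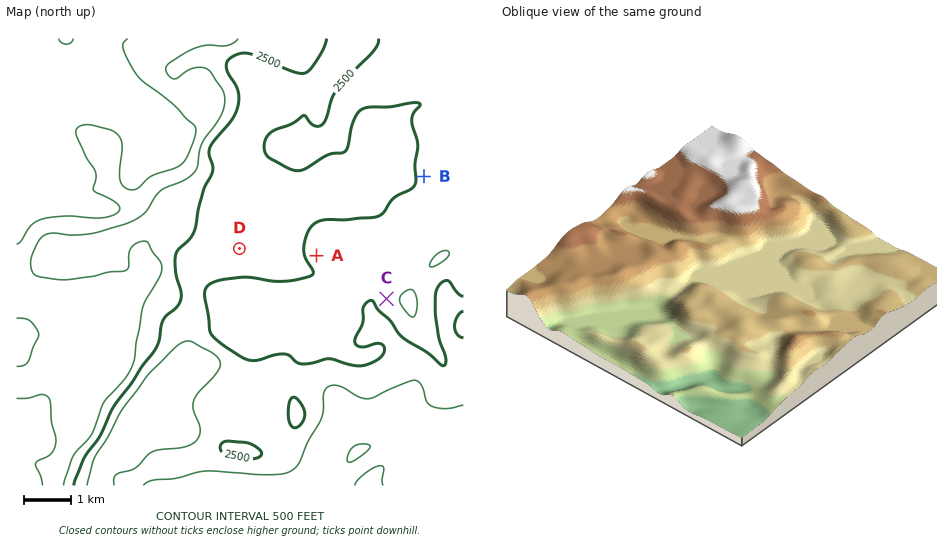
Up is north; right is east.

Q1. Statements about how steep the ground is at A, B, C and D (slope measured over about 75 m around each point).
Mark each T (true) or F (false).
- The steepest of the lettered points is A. F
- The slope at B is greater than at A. T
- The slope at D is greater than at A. F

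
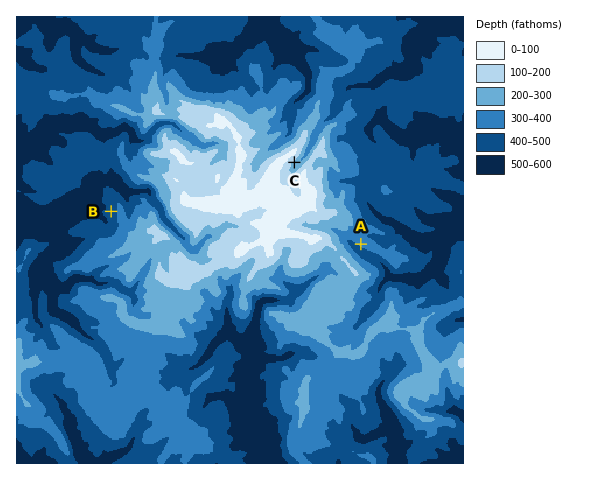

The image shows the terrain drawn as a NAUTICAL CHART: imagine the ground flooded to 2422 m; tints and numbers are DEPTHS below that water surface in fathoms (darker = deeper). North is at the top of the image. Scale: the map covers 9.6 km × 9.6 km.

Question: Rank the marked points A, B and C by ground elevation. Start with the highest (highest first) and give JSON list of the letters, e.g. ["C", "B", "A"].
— ["C", "A", "B"]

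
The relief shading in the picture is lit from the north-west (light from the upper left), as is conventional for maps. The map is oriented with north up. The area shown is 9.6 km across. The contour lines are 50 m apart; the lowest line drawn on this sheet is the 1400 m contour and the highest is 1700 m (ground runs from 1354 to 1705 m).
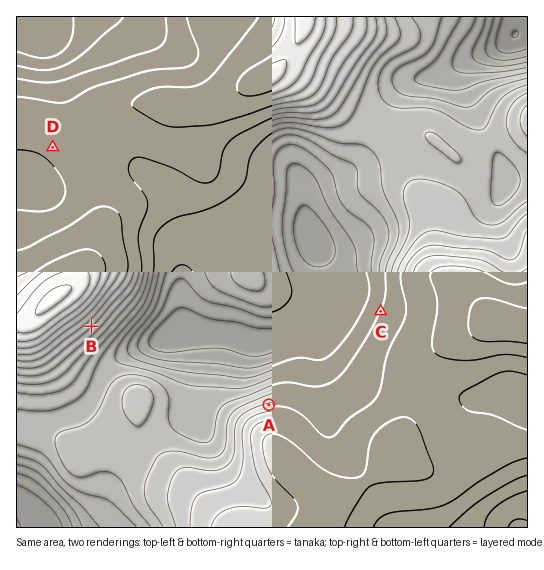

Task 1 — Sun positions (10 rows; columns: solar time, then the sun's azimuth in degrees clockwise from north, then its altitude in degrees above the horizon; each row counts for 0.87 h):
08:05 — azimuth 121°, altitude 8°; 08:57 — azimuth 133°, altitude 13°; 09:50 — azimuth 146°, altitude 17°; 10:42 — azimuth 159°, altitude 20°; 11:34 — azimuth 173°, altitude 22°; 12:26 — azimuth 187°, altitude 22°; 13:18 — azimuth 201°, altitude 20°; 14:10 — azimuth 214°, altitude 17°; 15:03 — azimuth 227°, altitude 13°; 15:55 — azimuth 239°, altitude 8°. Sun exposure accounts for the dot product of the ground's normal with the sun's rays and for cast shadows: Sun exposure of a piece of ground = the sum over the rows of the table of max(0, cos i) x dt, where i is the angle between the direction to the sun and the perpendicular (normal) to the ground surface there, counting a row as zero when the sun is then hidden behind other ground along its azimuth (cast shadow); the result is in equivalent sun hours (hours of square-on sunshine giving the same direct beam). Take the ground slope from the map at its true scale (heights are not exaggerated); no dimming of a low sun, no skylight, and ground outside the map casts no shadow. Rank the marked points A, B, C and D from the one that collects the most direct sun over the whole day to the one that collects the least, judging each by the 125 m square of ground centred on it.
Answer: B > D > C > A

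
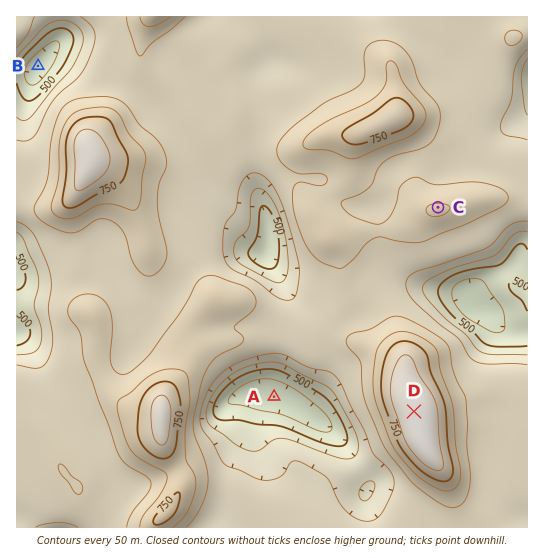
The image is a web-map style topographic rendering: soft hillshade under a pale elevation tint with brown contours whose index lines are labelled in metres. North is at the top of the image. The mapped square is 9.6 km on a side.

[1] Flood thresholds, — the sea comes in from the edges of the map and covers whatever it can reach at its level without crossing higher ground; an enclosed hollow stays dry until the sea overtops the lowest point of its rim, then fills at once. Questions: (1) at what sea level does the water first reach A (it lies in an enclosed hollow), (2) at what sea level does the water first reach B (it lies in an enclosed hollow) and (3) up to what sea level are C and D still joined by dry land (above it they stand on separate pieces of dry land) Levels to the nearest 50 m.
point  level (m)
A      600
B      500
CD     650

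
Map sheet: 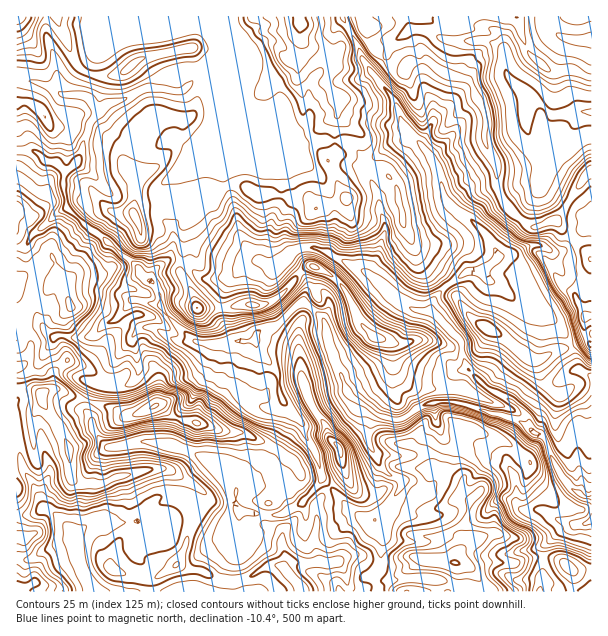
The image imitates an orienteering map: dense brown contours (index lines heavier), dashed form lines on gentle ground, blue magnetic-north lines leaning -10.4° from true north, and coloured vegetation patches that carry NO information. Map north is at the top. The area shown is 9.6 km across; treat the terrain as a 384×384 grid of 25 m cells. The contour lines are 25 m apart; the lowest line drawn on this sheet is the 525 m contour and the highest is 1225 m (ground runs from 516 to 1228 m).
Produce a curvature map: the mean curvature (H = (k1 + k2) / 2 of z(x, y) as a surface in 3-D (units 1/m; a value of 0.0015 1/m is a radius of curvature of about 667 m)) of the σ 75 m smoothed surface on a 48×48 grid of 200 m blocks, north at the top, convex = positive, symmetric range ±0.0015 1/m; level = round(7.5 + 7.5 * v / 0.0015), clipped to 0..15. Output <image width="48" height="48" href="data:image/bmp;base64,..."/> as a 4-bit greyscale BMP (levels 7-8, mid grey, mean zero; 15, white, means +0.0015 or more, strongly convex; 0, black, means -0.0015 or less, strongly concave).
<image width="48" height="48" href="data:image/bmp;base64,Qk32BAAAAAAAAHYAAAAoAAAAMAAAADAAAAABAAQAAAAAAIAEAAATCwAAEwsAABAAAAAAAAAAAAAAABEREQAiIiIAMzMzAERERABVVVUAZmZmAHd3dwCIiIgAmZmZAKqqqgC7u7sAzMzMAN3d3QDu7u4A////AKu8pkVVZ1RVeIZlbbdJiWrKh3aNuINmhXyGVGzKmrmMuZyoyDVqRWdjNJm1JnNa2UWFZZyGZ553ZUWryazciUi+7MuHncaf6YVGZZmHd2mTZ3ZWpVd8qUe5d6l1VFN8hN2lZoeYh2fFV3dppHdZZUSIiInL3/lEV4u0VmZnZ2apVniJx3lnZVeYZol6x3ZkI1NDVkRnZ3eKhlVUJ4p1RVd3dUlXkBRYqrQ3l3RnZoh551m8g2tjmnWHeaq1IWWLp+NZ69t3VFaNpVd4qkdK2NdnVpnvdbenBnVI6b3+uZu4RXd3e8B/pWM3l4ubgsuQiTxW50er7/2EVnd3nZDPhCu6uYllRN8TqktI6BA1dkMiRGZp3BD/cDZnh2Zmau0LiVpZ3HAAAAFVaJvslgv9Qd/alXh5zoQreFlcphzHNEff//6IhB/FRreOhLre2QCqV1mbdRr/66z/uWMkQI+DVQAJu/6QAReoNkm2V77b//c8hiNmJfpEM46QAgAItVisd1zq22Mjfu95RGiWK/dBWZuah4zlBJi9uGmbQDZzJ2IiV4iGX+dTiJqYiJoVl3p2qHRpaJeKSrpmeHhzf8cldoqGZlFHd6uEM4dJ+YdYjZh2d4dVjrYWVWhlVHO2atzJK3tGpHpzqXMyJFZnj5MkfN7ty4LIraaqT4lDUii0ZEQFZDM1jnEo3+yu1wTO2GViT3ZbtkJqemGulnQhLaBL+3ZVUEz9hmZgj4d47pdnxwv/rP/7A1Q891QiJJ92ZmcyvYeHuaZTdUvLZr7P4FkvtENGRfpWZnYo94aYqIdZkljGU1dD+zLPU0R6s1l1aHOOl5d5qpu0A612ZVZiba/2JEWtukJGmGLYeYiJepqwJSl7dmZmGPwQJFm7mXV1ZjrXfEe6eaII2leZZmVnMAAHVkq7mqiWMUgle3O7hzBb+IeZhkZ4VjVsqSnKiplyR6Zah5YroBia5miphyiofdmM2ynYdnYTe//cZqySBc2+pHiJqCimmOyLpyrIVUE534e8Z8eoPJlKhpiJt0q4mal9pku4VDiY6jM6loalSqRZhHiJqK2piJZ8lWuoUomrtmVH14i3bGeZuEZ4d4hmZ3WYZZuoYohqtmZlrZdDMnipm5V3d3dnd1mmZ7uHQ5h714Z1blNGgoioZ6hnd3d3dnqpeGdmJpiepmZ2SYWaw5mIh2d2d3d3dnZ1jHRCZ3nMRWeHZ2TKpmmJiHiWd3eIdoh4qWUXbFa9RWiIeGfnmkeZmZm4aHeHaGiph3QuRqWuVXh3Z6y2iUNHqpiYaXiHWHeqiqB/VmjbVnd3Zph0Q1dSRlR4aXiHWWi8qkC6V1joRmZ3Z1RleKu5VXdneHeGbGmGVQvWaaujRlWXe1eEm5nOllVmeHdlm3argJ3HnKq1RXvbyXmUuFVr7biHeHdI2YebBsipt3m5Nc2HhotGxmdlZ5z6d3VYeZicDYV5hVRmJsdmZqgapXd3ZlRWd2aYm5V1fHZWVoh3SLVWZtlbhXeHd4h3d2uHi6dRuYh4iIiIq5VpqQ=="/>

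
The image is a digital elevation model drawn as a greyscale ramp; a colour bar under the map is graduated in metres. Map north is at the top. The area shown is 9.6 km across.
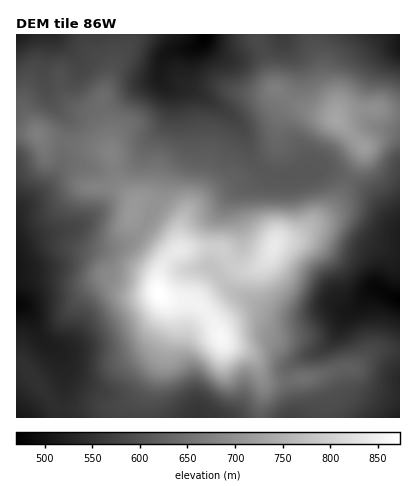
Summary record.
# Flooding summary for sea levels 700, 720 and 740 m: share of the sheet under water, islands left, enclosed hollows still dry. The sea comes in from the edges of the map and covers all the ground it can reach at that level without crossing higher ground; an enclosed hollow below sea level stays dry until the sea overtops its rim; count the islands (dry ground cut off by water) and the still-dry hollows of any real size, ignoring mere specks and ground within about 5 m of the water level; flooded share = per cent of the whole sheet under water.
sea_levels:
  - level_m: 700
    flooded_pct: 80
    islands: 2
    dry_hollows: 0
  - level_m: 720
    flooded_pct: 84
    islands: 2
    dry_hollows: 0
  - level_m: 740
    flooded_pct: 87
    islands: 1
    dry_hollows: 0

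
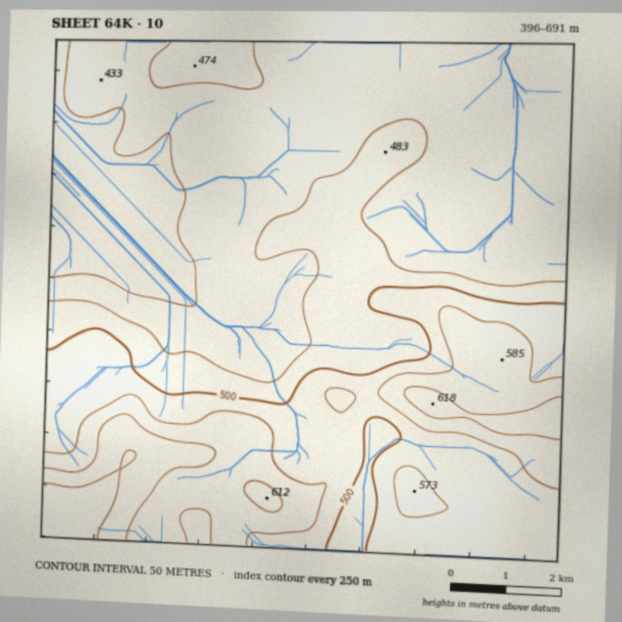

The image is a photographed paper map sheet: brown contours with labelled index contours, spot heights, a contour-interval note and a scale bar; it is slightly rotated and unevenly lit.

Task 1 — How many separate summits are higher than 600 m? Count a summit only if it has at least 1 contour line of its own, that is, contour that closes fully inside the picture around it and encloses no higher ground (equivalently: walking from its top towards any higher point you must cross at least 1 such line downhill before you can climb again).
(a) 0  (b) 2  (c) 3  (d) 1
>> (d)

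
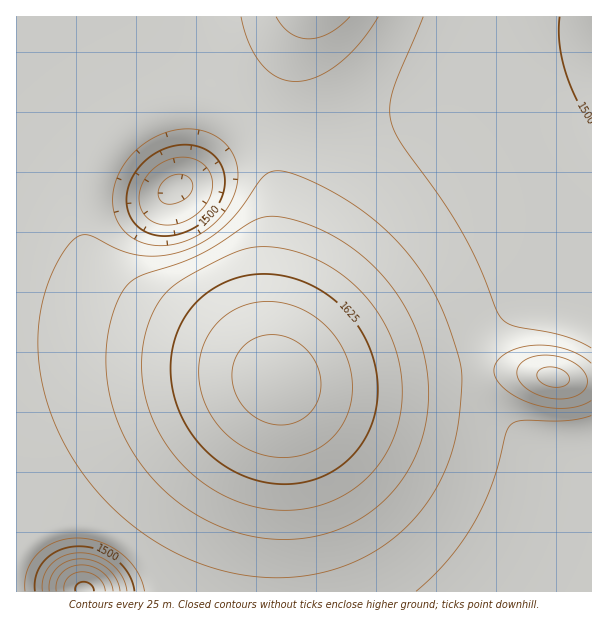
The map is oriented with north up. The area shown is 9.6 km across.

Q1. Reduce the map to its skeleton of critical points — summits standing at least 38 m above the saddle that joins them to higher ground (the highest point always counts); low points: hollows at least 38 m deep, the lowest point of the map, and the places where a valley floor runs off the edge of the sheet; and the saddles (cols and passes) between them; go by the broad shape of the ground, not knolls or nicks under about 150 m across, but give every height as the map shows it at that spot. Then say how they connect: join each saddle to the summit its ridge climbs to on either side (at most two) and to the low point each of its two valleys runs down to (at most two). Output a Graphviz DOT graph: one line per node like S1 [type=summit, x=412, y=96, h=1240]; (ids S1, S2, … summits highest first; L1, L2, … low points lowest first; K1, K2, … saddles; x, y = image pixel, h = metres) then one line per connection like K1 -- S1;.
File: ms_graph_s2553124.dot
graph terrain {
  S1 [type=summit, x=276, y=380, h=1689];
  S2 [type=summit, x=554, y=377, h=1607];
  S3 [type=summit, x=314, y=17, h=1592];
  L1 [type=low, x=84, y=590, h=1368];
  L2 [type=low, x=176, y=188, h=1445];
  L3 [type=low, x=591, y=39, h=1476];
  L4 [type=low, x=590, y=584, h=1502];
  K1 [type=saddle, x=479, y=371, h=1545];
  K2 [type=saddle, x=272, y=123, h=1542];
  K3 [type=saddle, x=189, y=96, h=1538];
  K1 -- S1;
  K1 -- S2;
  K1 -- L3;
  K1 -- L4;
  K2 -- S1;
  K2 -- S3;
  K2 -- L2;
  K2 -- L3;
  K3 -- S1;
  K3 -- S3;
  K3 -- L2;
}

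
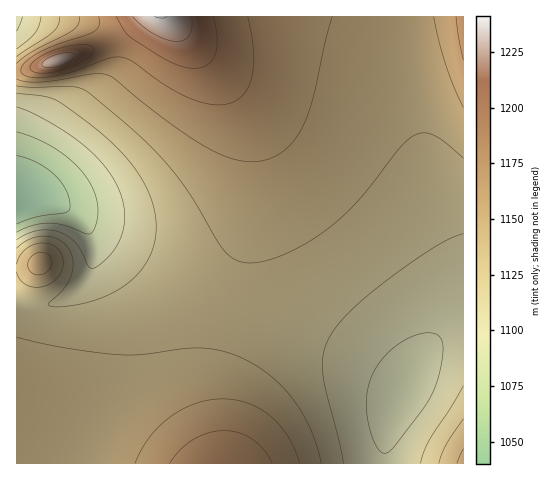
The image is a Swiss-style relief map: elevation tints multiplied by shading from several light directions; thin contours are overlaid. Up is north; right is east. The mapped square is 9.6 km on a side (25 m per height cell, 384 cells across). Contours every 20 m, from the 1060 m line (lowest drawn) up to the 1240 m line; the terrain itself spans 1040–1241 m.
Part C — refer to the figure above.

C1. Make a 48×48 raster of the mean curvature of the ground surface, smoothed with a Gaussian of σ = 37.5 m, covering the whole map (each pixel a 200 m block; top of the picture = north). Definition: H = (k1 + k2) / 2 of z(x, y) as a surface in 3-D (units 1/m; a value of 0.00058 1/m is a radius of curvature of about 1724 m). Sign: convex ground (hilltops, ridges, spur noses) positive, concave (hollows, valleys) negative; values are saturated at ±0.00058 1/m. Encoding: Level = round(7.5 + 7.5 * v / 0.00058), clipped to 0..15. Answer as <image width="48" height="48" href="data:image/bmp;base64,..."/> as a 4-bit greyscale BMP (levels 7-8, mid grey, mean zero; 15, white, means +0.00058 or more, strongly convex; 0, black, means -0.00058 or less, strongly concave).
<image width="48" height="48" href="data:image/bmp;base64,Qk32BAAAAAAAAHYAAAAoAAAAMAAAADAAAAABAAQAAAAAAIAEAAATCwAAEwsAABAAAAAAAAAAAAAAABEREQAiIiIAMzMzAERERABVVVUAZmZmAHd3dwCIiIgAmZmZAKqqqgC7u7sAzMzMAN3d3QDu7u4A////AId3d3d3d3eIiIiIiIiIiIiHd3d3d3eIiIh3d3d3d3eIiIiIiIiIiIiHd3d3d3eIiIiHd3d3d3d4iIiIiIiIiIiHd3d3d3d4iIiId3d3d3d3iIiIiIiIiIh3d3d3d3d3iIiIh3d3d3d3eIiIiIiIiIh3d3d3d3d3d4iIiHd3d3d3d4iIiIiIiId3d3d3d3d3d4iIiId3d3d3d3iIiIiIiHd3d3d3d3d3d4iIiIh3d3d3d3d4iIiId3d3d3d3d3d3d4iIiIiHd3d3d3d3d3d3d3d3d3d3d3d3d4iIiIiIh3d3d3d3d3d3d3d3d3d3d3d3d4iIiIiIiHd3d3d3d3d3d3d3d3d3d3d3d4iIiIiIiId3d3d3d3d3d3d3d3d3d3d3d4iIiIiIiIiHd3d3d3d3d3d3d3d3d3d3d4iIiIiIiIiId3d3d3d3d3d3d3d3d3d3d4iIiIiIiIiIiHd3d3d3d3d3d3d3d3d3d4iIiIiIiIiIiIh3d3d3d3d3iIh3d3d3d3ZneIiIiIiIiIiId3d3d3eIiIiHd3d3d2ZmZniIiIiIiIiIiId3d4iIiIiId3d3d3d3dmeIiIiIiIiIiIiIiIiIiIiIh3d3d4mZh2Z4iIiIiIiIiIiIiIiIiIiIiId3d5qqmHZ3d4iIiIiIiIiIiIiIiIiIiIh3d6u7qXZnd3eIiIiIiIiIiIiIiIiIiIh3d6u7qYZnd3d4iIiIiIiIiIiIiIiIiIiHd5qqqXZnd3d3iIiIiIiIiIiIiIiIiIiHd4mZmHZ3d3d3iIiIiIiIiIiIiIiIiIh3d3eId2Z3d3d3iIiIiIiIiIiIiIiIiId3d1ZmZmd3d3d3iIiIiIiIiIiIiIiIiId3d2VVZnd3d3d3iIiIiIiIiIiIiIiIiHd3d3d3d3d3d3d3iIiIiIiIiIiIiIiIh3d3d3d3d3d3d3d3iIiIiIiIiIiIiIiId3d3d3d3d3d3d3d4iIiIiIiIiIiIiIiId3d3d3d3d3d3d3eIiIiIiIiIiIiIiIiHd3d3d3d3d3d3d3iIiIiIiIiIiIiIiIh3d3d3d3d3d3d3eIiIiIiIiIiIiIiIiId3d3d3d3d3d3d4iIiIiIiIiIiIiIiIiHd3d3d3d3d3d4iIiIiIiIiIiIiIiIiIh3d3d3d3d3eIiIiIiIiIiIiIiIiIiIiId3d3d3d3d3d4iIiIiIiIiIiIiIiIiIh3d3d3d3d3d3d3d4iIiIiIiIiIiIiIiId3d3d3d3d3d2VWZ3d4iIh3eIiIiIiIiHd3d3d3d3d3d3ZVVWZ3d3d3eIiIiIiIh3d3d3d3d3d3d8uoZVVnd3d3iIiIiIiHd3d3d3d3d3d3d9//24dmd3d3iIiIiIh3d3d3d3d3d3d3d4rf/9uXd3d3iIiIiId3d3d3d3d3d3d3d1Voq8uph3d4iIiIiHd3d3d3d3d3d3d3d2VUVniIiHeIiIiIh3d3d3d3d3d3d3d3d3dmVVZnd3eIiIiId3d3d3d3d3d3d3d3d3d3d2Znd3iJmIiHd3d3d3d3d3d3d3d3dw=="/>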